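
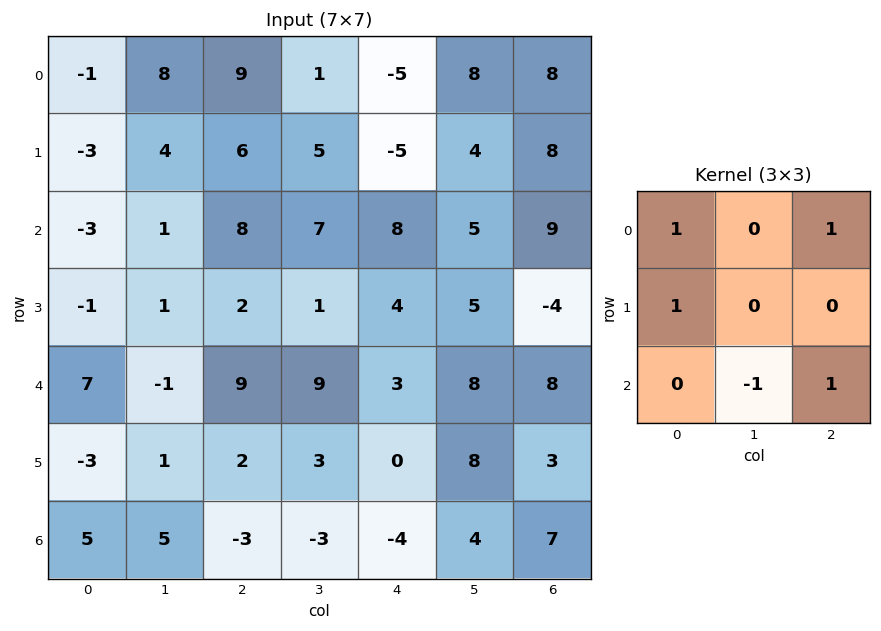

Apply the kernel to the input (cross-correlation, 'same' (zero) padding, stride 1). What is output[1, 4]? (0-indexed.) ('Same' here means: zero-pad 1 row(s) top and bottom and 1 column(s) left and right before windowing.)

The receptive field on the zero-padded input at this output position is [1 -5 8 / 5 -5 4 / 7 8 5]. Elementwise product with the kernel and sum: 1·1 + 8·1 + 5·1 + 8·-1 + 5·1.

11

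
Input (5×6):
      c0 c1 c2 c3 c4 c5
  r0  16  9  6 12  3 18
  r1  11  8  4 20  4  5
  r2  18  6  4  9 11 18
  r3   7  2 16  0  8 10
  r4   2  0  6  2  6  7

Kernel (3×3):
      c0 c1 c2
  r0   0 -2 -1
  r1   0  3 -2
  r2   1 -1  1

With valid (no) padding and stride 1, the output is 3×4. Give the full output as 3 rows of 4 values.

Output[0,0]: The receptive field on the input at this output position is [16 9 6 / 11 8 4 / 18 6 4]. Elementwise product with the kernel and sum: 9·-2 + 6·-1 + 8·3 + 4·-2 + 18·1 + 6·-1 + 4·1.
Output[0,1]: The receptive field on the input at this output position is [9 6 12 / 8 4 20 / 6 4 9]. Elementwise product with the kernel and sum: 6·-2 + 12·-1 + 4·3 + 20·-2 + 6·1 + 4·-1 + 9·1.

8 -41 31 -6
11 -48 -15 -14
-34 27 -35 -33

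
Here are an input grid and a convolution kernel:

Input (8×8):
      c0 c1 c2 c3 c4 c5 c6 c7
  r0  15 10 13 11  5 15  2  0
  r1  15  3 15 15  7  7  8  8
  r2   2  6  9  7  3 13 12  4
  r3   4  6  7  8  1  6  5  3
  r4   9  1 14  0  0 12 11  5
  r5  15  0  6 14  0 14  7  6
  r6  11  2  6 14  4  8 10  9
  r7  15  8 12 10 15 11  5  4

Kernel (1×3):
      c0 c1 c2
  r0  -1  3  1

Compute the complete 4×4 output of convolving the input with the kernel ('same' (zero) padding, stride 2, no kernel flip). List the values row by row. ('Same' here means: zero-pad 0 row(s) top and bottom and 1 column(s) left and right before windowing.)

Output[0,0]: The receptive field on the zero-padded input at this output position is [0 15 10]. Elementwise product with the kernel and sum: 0·-1 + 15·3 + 10·1.

55 40 19 -9
12 28 15 27
28 41 12 26
35 30 6 31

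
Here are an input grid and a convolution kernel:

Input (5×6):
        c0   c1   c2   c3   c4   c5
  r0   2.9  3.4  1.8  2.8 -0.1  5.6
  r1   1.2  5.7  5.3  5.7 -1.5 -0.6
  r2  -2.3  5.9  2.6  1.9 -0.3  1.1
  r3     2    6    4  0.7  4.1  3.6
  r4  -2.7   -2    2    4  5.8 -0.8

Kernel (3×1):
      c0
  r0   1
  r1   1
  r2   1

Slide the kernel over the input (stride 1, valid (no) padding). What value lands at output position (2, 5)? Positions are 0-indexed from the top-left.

The receptive field on the input at this output position is [1.1 / 3.6 / -0.8]. Elementwise product with the kernel and sum: 1.1·1 + 3.6·1 + -0.8·1.

3.9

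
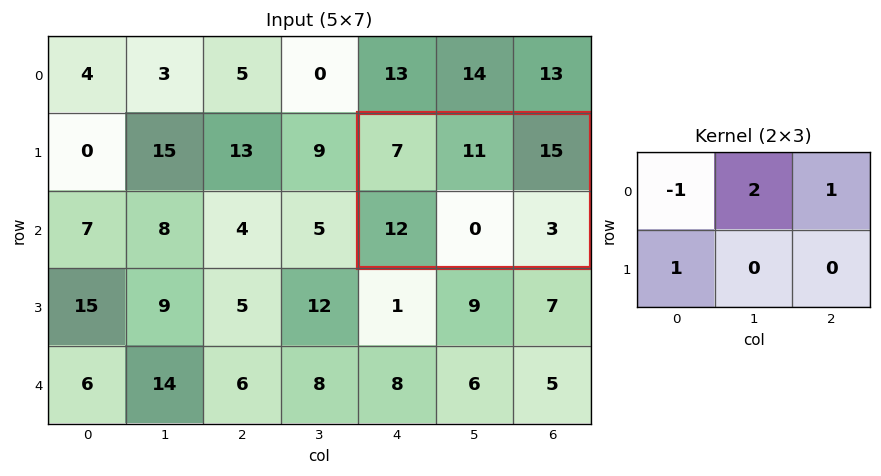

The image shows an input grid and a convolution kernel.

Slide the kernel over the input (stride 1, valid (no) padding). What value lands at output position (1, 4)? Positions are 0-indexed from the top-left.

42

The receptive field on the input at this output position is [7 11 15 / 12 0 3]. Elementwise product with the kernel and sum: 7·-1 + 11·2 + 15·1 + 12·1.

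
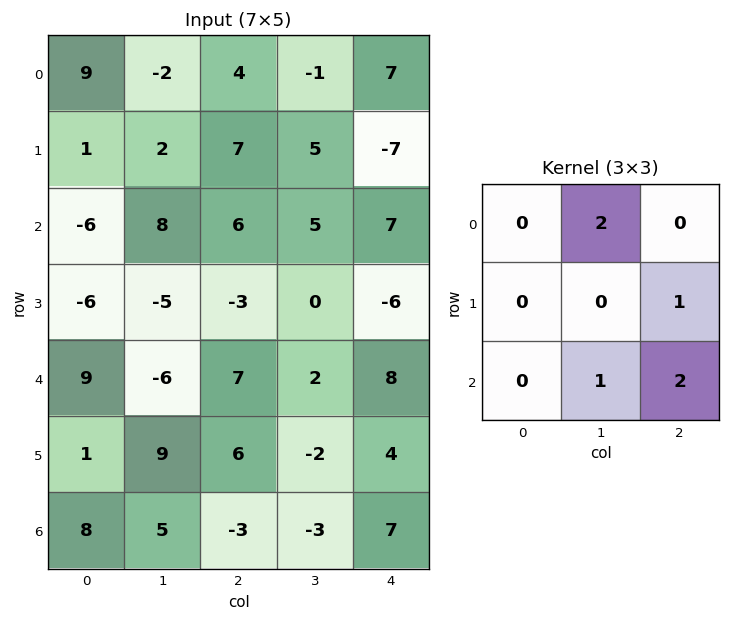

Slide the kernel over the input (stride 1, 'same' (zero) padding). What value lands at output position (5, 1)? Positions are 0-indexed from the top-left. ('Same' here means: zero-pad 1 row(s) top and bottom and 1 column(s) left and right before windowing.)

The receptive field on the zero-padded input at this output position is [9 -6 7 / 1 9 6 / 8 5 -3]. Elementwise product with the kernel and sum: -6·2 + 6·1 + 5·1 + -3·2.

-7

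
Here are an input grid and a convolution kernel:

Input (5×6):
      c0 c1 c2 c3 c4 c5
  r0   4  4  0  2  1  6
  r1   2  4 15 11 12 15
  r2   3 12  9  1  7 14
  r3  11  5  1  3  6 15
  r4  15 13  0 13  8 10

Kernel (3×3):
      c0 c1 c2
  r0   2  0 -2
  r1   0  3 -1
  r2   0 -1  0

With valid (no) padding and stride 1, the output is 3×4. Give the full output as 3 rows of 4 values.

Output[0,0]: The receptive field on the input at this output position is [4 4 0 / 2 4 15 / 3 12 9]. Elementwise product with the kernel and sum: 4·2 + 0·-2 + 4·3 + 15·-1 + 12·-1.

-7 29 18 6
-4 11 -1 -7
-11 22 -6 -31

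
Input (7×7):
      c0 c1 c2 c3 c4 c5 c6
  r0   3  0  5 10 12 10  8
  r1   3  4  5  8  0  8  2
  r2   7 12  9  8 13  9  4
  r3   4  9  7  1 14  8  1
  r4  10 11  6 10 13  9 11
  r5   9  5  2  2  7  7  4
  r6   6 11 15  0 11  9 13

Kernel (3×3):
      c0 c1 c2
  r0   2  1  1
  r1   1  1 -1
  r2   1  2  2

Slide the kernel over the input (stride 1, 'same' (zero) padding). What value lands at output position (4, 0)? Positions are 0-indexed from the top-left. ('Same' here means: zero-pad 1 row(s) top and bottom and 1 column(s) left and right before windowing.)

The receptive field on the zero-padded input at this output position is [0 4 9 / 0 10 11 / 0 9 5]. Elementwise product with the kernel and sum: 0·2 + 4·1 + 9·1 + 0·1 + 10·1 + 11·-1 + 0·1 + 9·2 + 5·2.

40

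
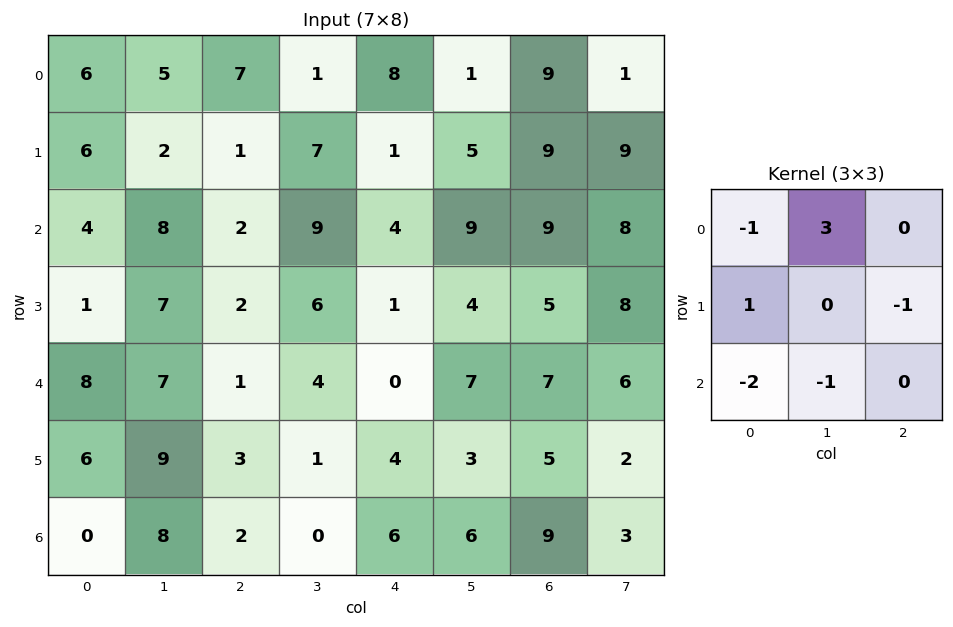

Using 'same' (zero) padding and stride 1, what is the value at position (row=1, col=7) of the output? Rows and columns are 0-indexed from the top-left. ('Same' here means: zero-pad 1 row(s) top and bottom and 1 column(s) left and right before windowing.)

-23

The receptive field on the zero-padded input at this output position is [9 1 0 / 9 9 0 / 9 8 0]. Elementwise product with the kernel and sum: 9·-1 + 1·3 + 9·1 + 0·-1 + 9·-2 + 8·-1.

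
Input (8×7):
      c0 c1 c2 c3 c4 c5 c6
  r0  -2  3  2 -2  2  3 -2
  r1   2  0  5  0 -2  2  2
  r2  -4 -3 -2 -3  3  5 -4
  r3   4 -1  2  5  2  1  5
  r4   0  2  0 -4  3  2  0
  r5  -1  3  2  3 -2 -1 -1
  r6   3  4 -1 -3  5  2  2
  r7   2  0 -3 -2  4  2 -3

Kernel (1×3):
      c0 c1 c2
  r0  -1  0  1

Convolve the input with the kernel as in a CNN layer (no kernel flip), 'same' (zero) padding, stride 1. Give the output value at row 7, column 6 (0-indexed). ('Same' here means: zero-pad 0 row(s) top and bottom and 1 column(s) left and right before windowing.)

-2

The receptive field on the zero-padded input at this output position is [2 -3 0]. Elementwise product with the kernel and sum: 2·-1 + 0·1.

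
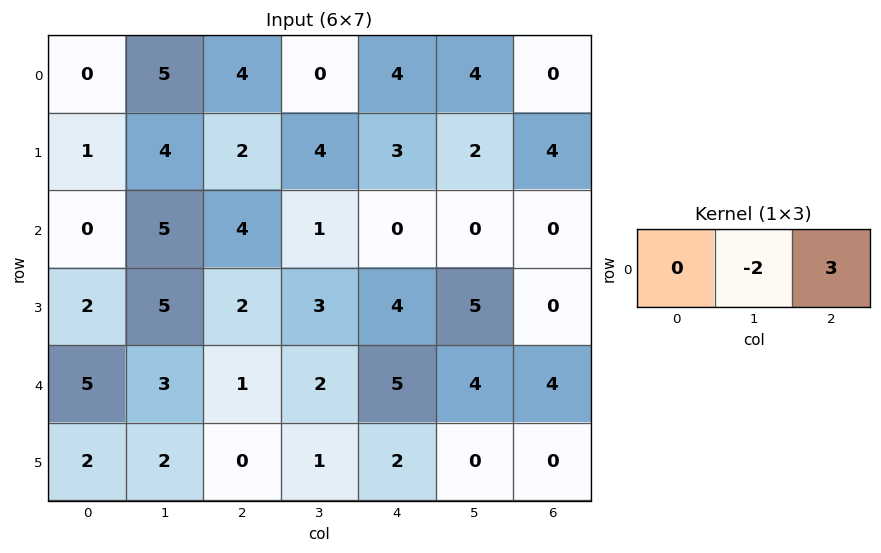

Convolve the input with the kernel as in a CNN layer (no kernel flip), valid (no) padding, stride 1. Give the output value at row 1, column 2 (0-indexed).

The receptive field on the input at this output position is [2 4 3]. Elementwise product with the kernel and sum: 4·-2 + 3·3.

1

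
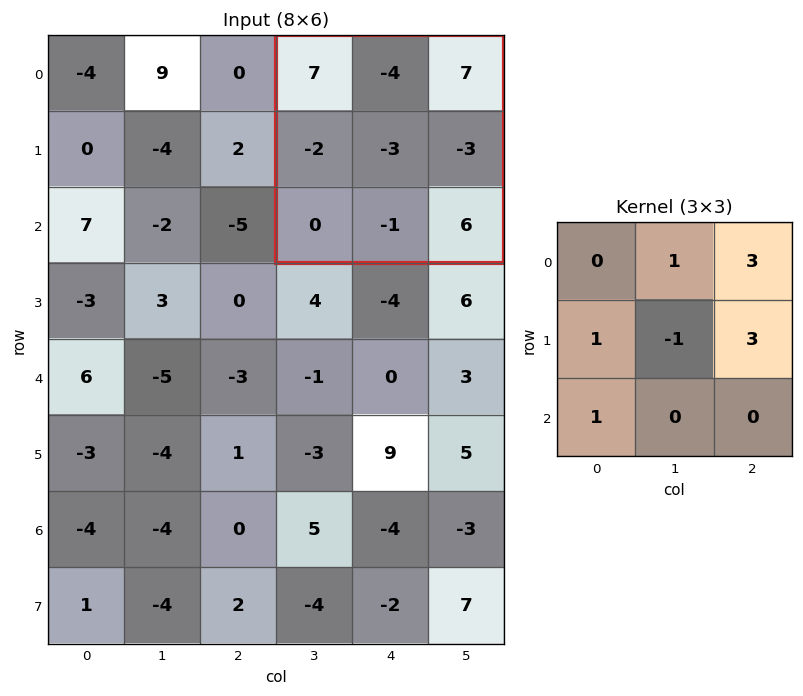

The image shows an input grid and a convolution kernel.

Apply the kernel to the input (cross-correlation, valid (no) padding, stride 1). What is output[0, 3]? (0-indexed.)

The receptive field on the input at this output position is [7 -4 7 / -2 -3 -3 / 0 -1 6]. Elementwise product with the kernel and sum: -4·1 + 7·3 + -2·1 + -3·-1 + -3·3 + 0·1.

9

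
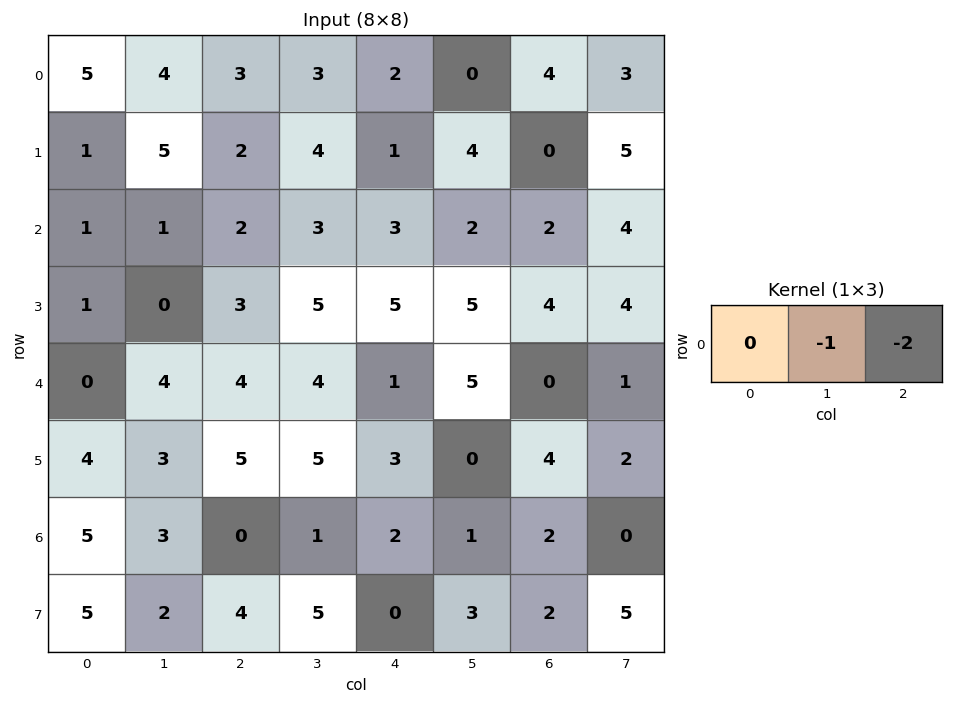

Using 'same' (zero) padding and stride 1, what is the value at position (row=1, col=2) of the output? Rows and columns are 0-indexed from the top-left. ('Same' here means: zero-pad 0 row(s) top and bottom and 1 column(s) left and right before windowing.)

-10

The receptive field on the zero-padded input at this output position is [5 2 4]. Elementwise product with the kernel and sum: 2·-1 + 4·-2.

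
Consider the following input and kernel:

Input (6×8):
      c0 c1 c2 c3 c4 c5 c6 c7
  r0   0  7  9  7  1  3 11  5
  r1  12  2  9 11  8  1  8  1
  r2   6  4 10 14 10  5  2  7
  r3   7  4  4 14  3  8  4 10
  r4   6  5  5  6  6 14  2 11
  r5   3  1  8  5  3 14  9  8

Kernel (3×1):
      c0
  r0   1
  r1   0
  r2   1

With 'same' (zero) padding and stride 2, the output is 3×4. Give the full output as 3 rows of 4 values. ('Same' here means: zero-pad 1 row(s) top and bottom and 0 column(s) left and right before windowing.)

Output[0,0]: The receptive field on the zero-padded input at this output position is [0 / 0 / 12]. Elementwise product with the kernel and sum: 0·1 + 12·1.
Output[0,1]: The receptive field on the zero-padded input at this output position is [0 / 9 / 9]. Elementwise product with the kernel and sum: 0·1 + 9·1.

12 9 8 8
19 13 11 12
10 12 6 13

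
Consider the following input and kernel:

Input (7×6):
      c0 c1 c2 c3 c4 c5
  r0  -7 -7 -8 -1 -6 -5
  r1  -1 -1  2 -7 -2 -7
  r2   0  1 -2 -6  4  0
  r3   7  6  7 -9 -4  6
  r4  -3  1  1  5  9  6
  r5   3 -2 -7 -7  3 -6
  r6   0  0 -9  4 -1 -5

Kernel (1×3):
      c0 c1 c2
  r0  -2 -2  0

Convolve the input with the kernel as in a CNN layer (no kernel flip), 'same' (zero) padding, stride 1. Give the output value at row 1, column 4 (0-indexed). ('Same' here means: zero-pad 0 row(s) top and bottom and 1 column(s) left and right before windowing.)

The receptive field on the zero-padded input at this output position is [-7 -2 -7]. Elementwise product with the kernel and sum: -7·-2 + -2·-2.

18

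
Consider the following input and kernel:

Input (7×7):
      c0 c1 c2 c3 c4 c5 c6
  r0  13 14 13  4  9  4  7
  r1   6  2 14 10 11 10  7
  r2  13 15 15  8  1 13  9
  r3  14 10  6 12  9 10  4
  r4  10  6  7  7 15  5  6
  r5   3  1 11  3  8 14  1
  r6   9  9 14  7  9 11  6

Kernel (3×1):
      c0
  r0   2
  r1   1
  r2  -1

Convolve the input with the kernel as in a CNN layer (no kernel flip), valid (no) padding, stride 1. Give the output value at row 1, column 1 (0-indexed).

The receptive field on the input at this output position is [2 / 15 / 10]. Elementwise product with the kernel and sum: 2·2 + 15·1 + 10·-1.

9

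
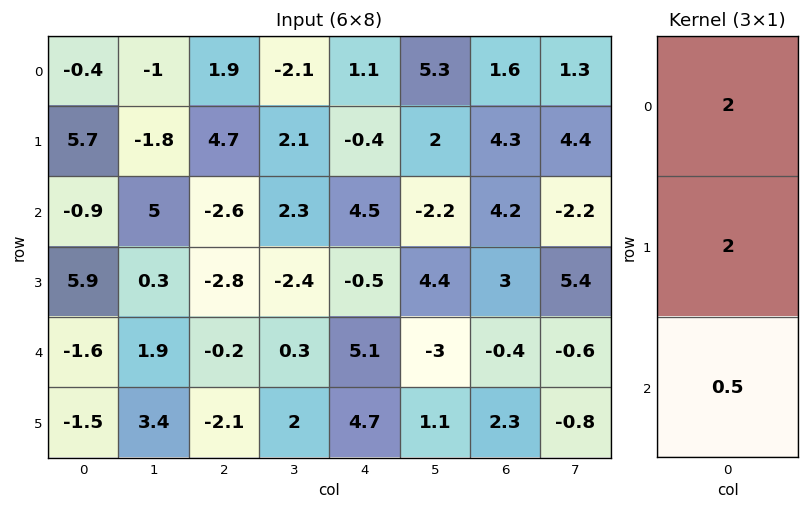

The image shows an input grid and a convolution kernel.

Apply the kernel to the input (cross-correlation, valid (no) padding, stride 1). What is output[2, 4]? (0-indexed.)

The receptive field on the input at this output position is [4.5 / -0.5 / 5.1]. Elementwise product with the kernel and sum: 4.5·2 + -0.5·2 + 5.1·0.5.

10.55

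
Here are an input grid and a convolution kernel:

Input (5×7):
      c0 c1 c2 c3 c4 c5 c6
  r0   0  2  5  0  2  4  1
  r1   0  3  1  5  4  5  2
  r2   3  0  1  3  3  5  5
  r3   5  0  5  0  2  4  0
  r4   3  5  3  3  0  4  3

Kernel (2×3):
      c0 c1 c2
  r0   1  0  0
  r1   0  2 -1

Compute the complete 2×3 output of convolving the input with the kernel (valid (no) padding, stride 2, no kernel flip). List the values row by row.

Output[0,0]: The receptive field on the input at this output position is [0 2 5 / 0 3 1]. Elementwise product with the kernel and sum: 0·1 + 3·2 + 1·-1.

5 11 10
-2 -1 11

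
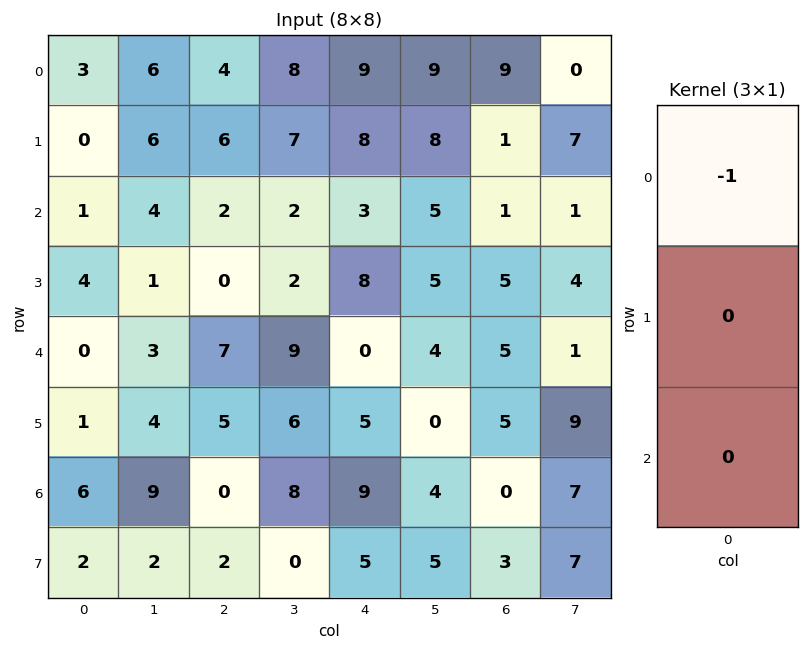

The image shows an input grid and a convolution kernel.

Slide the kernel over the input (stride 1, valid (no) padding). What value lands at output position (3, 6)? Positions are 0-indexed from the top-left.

The receptive field on the input at this output position is [5 / 5 / 5]. Elementwise product with the kernel and sum: 5·-1.

-5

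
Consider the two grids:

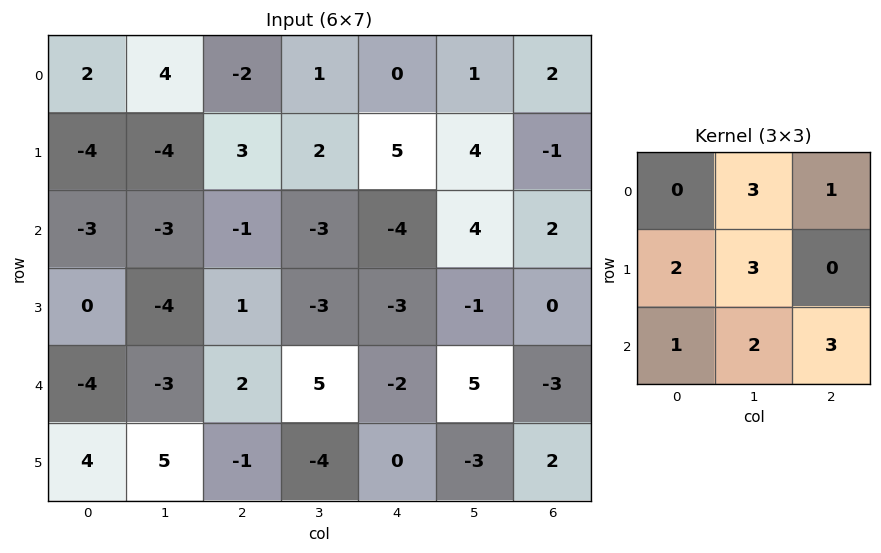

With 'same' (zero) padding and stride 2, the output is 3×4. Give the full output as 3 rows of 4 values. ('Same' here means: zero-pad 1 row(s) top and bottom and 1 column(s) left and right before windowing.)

-14 10 26 10
-37 -9 -11 10
7 -9 -19 2

Output[0,0]: The receptive field on the zero-padded input at this output position is [0 0 0 / 0 2 4 / 0 -4 -4]. Elementwise product with the kernel and sum: 0·3 + 0·1 + 0·2 + 2·3 + 0·1 + -4·2 + -4·3.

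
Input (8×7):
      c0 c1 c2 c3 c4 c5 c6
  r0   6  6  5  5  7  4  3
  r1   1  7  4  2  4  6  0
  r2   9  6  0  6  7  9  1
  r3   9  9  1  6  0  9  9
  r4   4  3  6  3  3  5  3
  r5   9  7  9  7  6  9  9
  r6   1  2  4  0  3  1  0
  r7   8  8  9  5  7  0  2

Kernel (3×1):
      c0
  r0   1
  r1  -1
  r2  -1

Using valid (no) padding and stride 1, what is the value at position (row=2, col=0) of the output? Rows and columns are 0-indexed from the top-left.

-4

The receptive field on the input at this output position is [9 / 9 / 4]. Elementwise product with the kernel and sum: 9·1 + 9·-1 + 4·-1.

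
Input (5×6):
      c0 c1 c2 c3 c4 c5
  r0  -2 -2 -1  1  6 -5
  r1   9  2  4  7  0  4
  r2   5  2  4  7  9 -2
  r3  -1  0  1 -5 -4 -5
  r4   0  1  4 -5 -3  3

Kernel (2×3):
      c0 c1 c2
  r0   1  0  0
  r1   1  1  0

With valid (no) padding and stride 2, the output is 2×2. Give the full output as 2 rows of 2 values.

Output[0,0]: The receptive field on the input at this output position is [-2 -2 -1 / 9 2 4]. Elementwise product with the kernel and sum: -2·1 + 9·1 + 2·1.

9 10
4 0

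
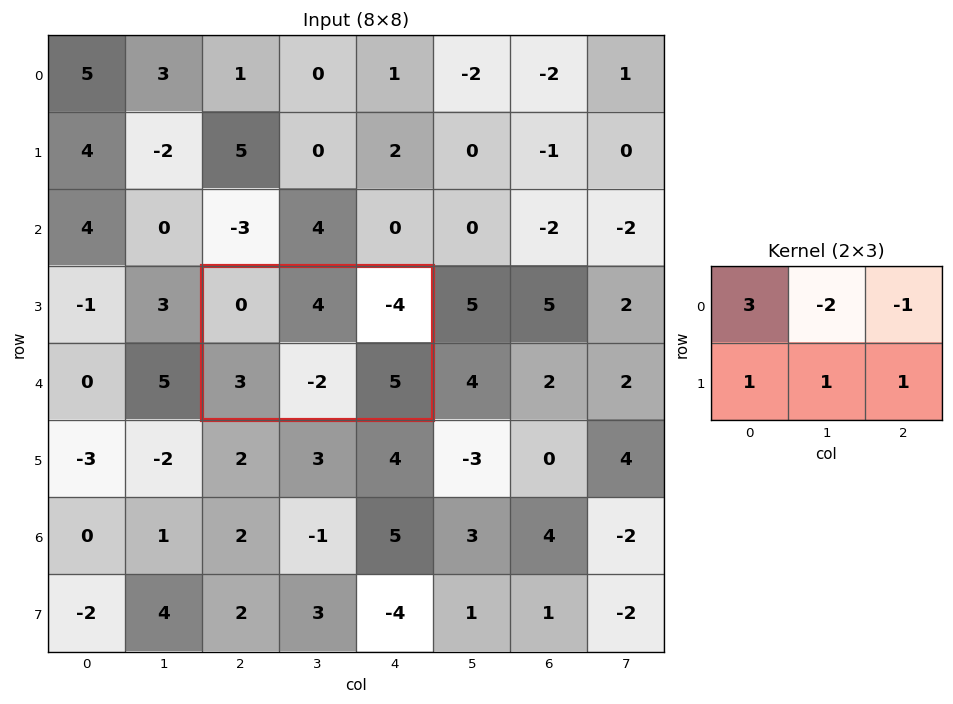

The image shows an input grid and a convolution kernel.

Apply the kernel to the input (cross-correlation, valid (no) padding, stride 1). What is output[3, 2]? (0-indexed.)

2

The receptive field on the input at this output position is [0 4 -4 / 3 -2 5]. Elementwise product with the kernel and sum: 0·3 + 4·-2 + -4·-1 + 3·1 + -2·1 + 5·1.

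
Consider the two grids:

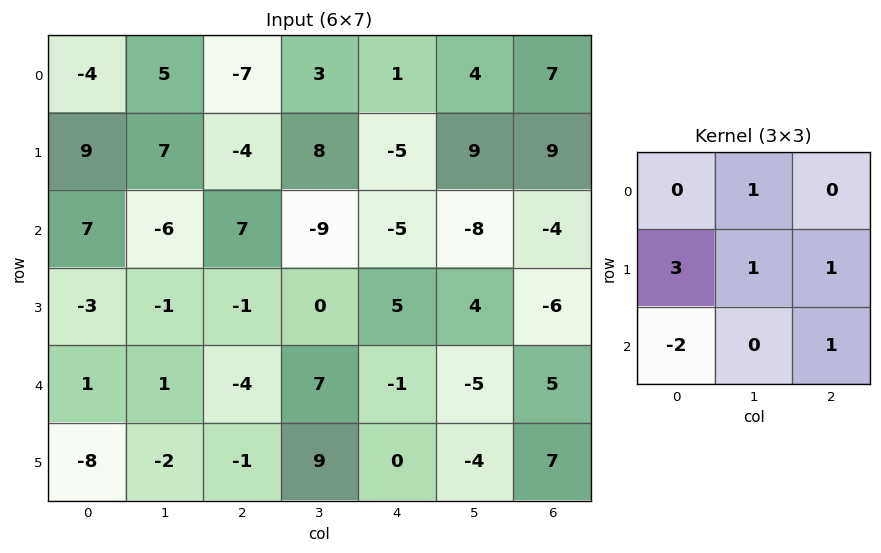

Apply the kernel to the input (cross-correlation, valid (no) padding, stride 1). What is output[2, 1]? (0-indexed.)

The receptive field on the input at this output position is [-6 7 -9 / -1 -1 0 / 1 -4 7]. Elementwise product with the kernel and sum: 7·1 + -1·3 + -1·1 + 0·1 + 1·-2 + 7·1.

8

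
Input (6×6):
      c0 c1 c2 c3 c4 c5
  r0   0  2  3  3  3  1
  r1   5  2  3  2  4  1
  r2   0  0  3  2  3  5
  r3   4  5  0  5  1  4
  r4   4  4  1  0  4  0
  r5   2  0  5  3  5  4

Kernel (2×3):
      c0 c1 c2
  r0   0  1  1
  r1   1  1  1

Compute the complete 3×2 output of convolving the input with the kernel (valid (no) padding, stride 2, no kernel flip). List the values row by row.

15 15
12 11
12 17

Output[0,0]: The receptive field on the input at this output position is [0 2 3 / 5 2 3]. Elementwise product with the kernel and sum: 2·1 + 3·1 + 5·1 + 2·1 + 3·1.
Output[0,1]: The receptive field on the input at this output position is [3 3 3 / 3 2 4]. Elementwise product with the kernel and sum: 3·1 + 3·1 + 3·1 + 2·1 + 4·1.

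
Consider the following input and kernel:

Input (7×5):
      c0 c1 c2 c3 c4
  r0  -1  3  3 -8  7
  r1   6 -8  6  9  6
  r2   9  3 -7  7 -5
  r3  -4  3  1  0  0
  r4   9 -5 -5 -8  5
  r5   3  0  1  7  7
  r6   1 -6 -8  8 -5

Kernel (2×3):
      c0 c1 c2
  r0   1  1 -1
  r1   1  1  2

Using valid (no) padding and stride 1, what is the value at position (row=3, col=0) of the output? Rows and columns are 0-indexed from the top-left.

The receptive field on the input at this output position is [-4 3 1 / 9 -5 -5]. Elementwise product with the kernel and sum: -4·1 + 3·1 + 1·-1 + 9·1 + -5·1 + -5·2.

-8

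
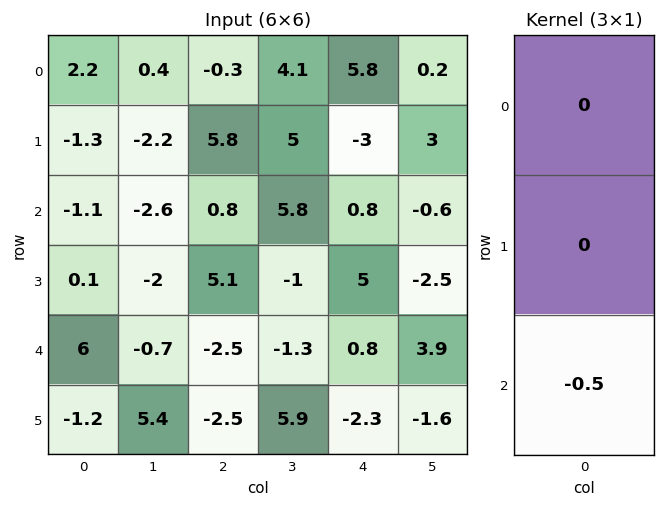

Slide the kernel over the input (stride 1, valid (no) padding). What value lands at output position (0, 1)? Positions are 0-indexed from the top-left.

The receptive field on the input at this output position is [0.4 / -2.2 / -2.6]. Elementwise product with the kernel and sum: -2.6·-0.5.

1.3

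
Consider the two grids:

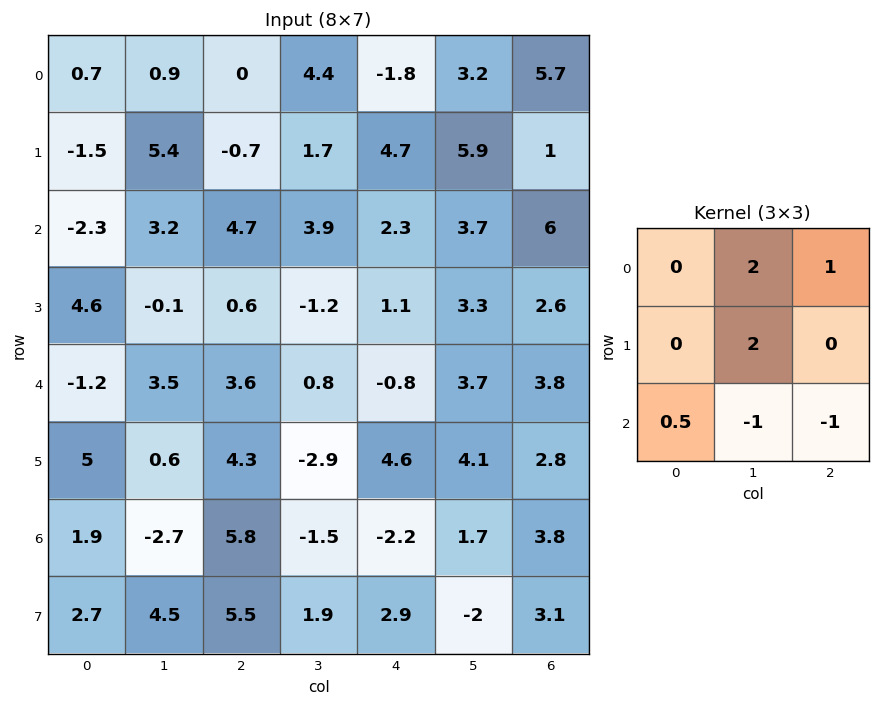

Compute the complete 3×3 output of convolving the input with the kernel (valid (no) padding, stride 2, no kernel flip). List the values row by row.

3.55 6.55 15.35
3.2 9.5 12.1
9.65 1.6 12.8

Output[0,0]: The receptive field on the input at this output position is [0.7 0.9 0 / -1.5 5.4 -0.7 / -2.3 3.2 4.7]. Elementwise product with the kernel and sum: 0.9·2 + 0·1 + 5.4·2 + -2.3·0.5 + 3.2·-1 + 4.7·-1.
Output[0,1]: The receptive field on the input at this output position is [0 4.4 -1.8 / -0.7 1.7 4.7 / 4.7 3.9 2.3]. Elementwise product with the kernel and sum: 4.4·2 + -1.8·1 + 1.7·2 + 4.7·0.5 + 3.9·-1 + 2.3·-1.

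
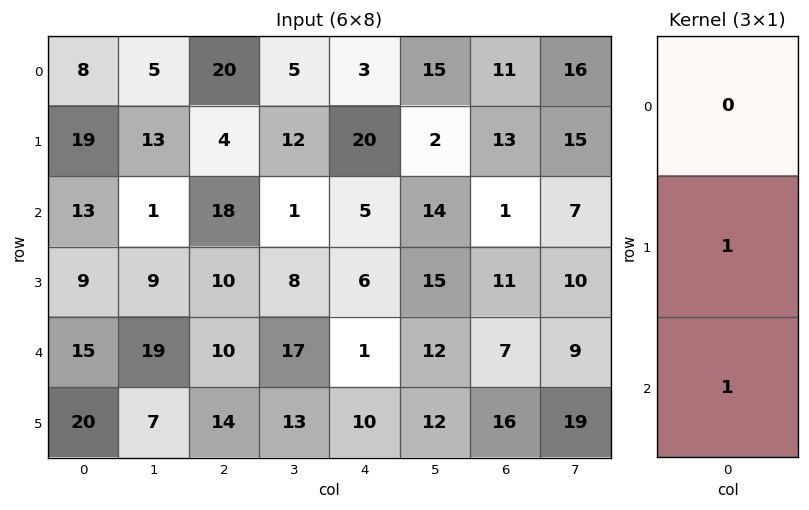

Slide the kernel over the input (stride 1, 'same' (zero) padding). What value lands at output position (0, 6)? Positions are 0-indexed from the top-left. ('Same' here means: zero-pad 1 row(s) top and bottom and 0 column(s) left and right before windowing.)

24

The receptive field on the zero-padded input at this output position is [0 / 11 / 13]. Elementwise product with the kernel and sum: 11·1 + 13·1.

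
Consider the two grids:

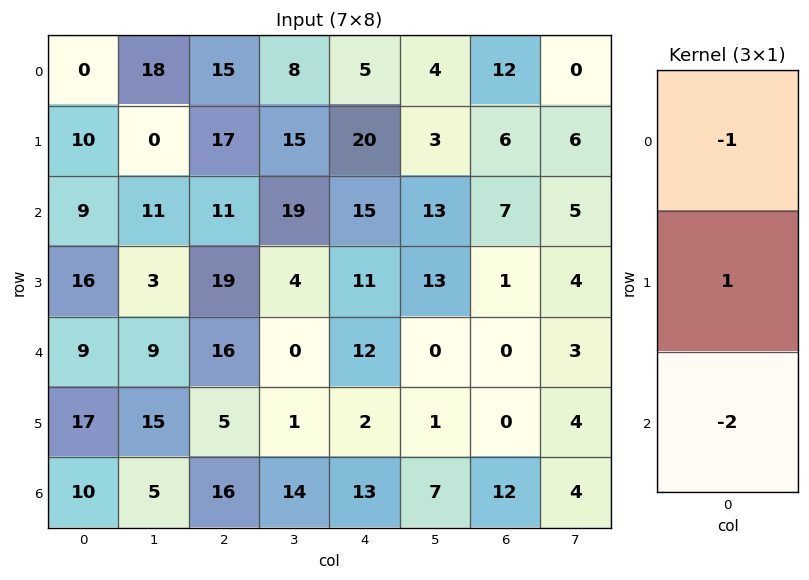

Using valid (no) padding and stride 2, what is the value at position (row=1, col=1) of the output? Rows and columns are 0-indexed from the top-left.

-24

The receptive field on the input at this output position is [11 / 19 / 16]. Elementwise product with the kernel and sum: 11·-1 + 19·1 + 16·-2.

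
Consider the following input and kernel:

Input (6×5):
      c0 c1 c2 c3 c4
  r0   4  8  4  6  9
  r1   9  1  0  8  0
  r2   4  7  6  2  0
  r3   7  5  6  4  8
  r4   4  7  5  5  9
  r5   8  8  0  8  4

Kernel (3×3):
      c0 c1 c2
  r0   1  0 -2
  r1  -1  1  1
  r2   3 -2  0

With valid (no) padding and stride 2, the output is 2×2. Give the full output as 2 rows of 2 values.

Output[0,0]: The receptive field on the input at this output position is [4 8 4 / 9 1 0 / 4 7 6]. Elementwise product with the kernel and sum: 4·1 + 4·-2 + 9·-1 + 1·1 + 0·1 + 4·3 + 7·-2.

-14 8
-6 17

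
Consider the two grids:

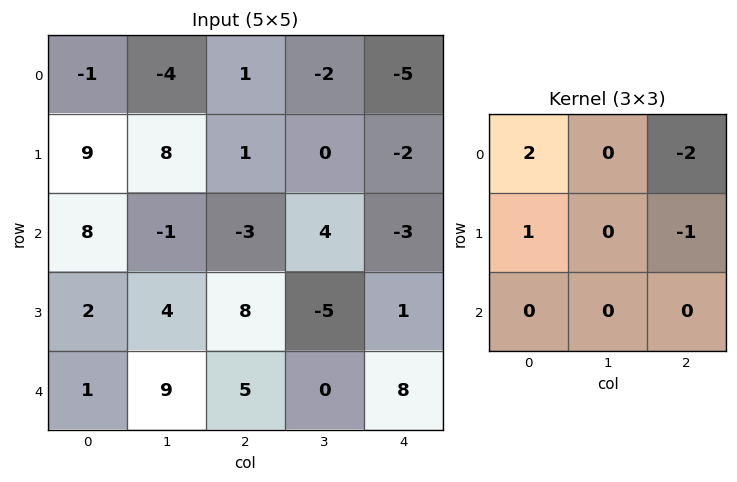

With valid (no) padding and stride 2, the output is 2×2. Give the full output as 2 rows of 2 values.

4 15
16 7

Output[0,0]: The receptive field on the input at this output position is [-1 -4 1 / 9 8 1 / 8 -1 -3]. Elementwise product with the kernel and sum: -1·2 + 1·-2 + 9·1 + 1·-1.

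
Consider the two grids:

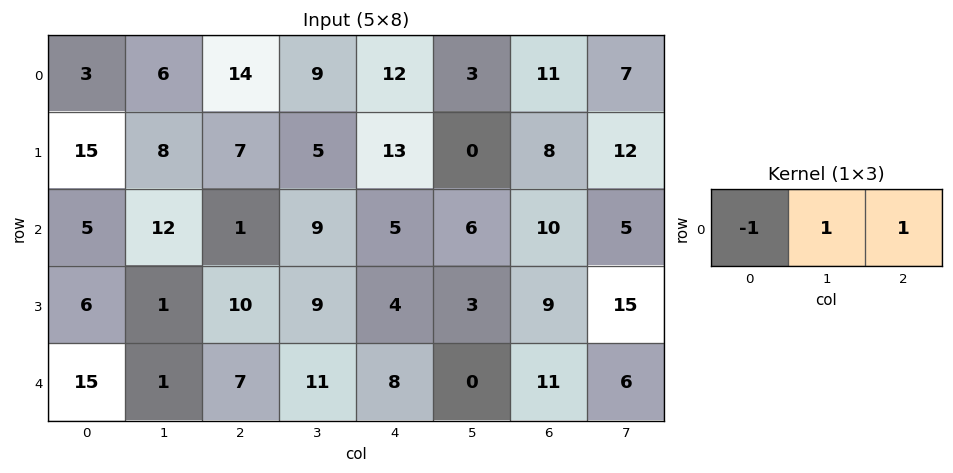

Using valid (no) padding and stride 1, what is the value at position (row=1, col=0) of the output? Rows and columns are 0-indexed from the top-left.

0

The receptive field on the input at this output position is [15 8 7]. Elementwise product with the kernel and sum: 15·-1 + 8·1 + 7·1.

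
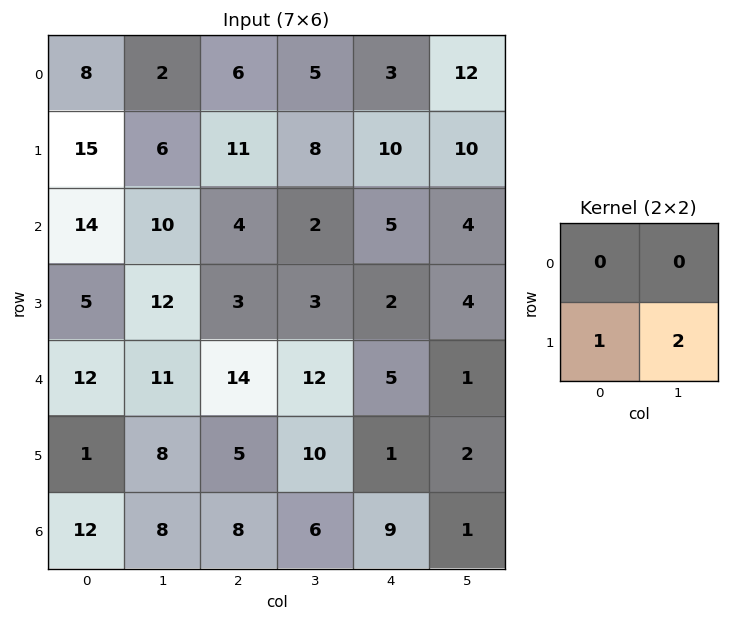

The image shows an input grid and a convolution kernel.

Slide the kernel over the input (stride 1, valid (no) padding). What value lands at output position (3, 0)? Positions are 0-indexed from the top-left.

The receptive field on the input at this output position is [5 12 / 12 11]. Elementwise product with the kernel and sum: 12·1 + 11·2.

34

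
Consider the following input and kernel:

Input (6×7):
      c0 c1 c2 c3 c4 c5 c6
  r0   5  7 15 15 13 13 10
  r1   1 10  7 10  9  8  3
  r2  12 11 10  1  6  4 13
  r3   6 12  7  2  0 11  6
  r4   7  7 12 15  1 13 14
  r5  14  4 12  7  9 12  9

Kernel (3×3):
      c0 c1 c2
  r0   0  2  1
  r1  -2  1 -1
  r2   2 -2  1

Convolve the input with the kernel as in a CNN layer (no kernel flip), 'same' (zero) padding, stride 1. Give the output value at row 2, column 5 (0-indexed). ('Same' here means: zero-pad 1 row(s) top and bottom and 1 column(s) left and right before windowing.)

-18

The receptive field on the zero-padded input at this output position is [9 8 3 / 6 4 13 / 0 11 6]. Elementwise product with the kernel and sum: 8·2 + 3·1 + 6·-2 + 4·1 + 13·-1 + 0·2 + 11·-2 + 6·1.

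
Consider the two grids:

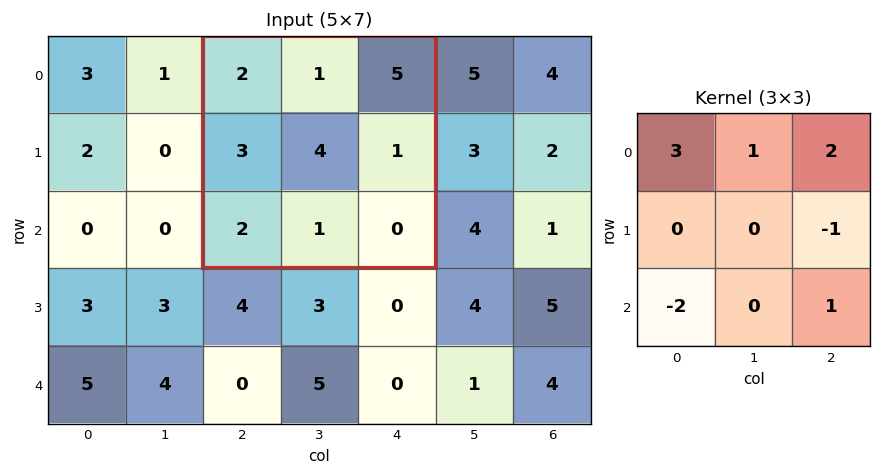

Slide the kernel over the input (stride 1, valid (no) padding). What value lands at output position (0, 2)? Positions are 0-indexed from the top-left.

The receptive field on the input at this output position is [2 1 5 / 3 4 1 / 2 1 0]. Elementwise product with the kernel and sum: 2·3 + 1·1 + 5·2 + 1·-1 + 2·-2 + 0·1.

12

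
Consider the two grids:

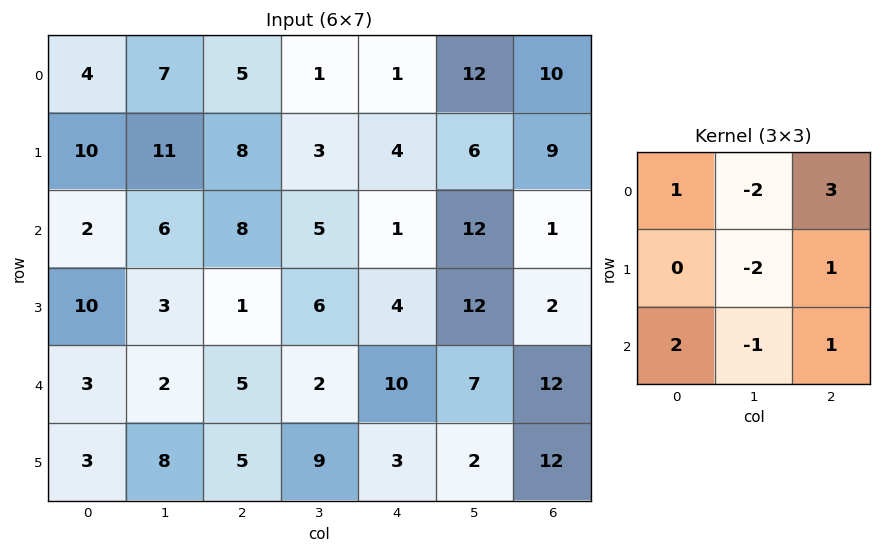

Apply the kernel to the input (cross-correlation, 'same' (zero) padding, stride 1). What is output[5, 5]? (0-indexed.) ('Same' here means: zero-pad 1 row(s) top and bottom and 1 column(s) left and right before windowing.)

40

The receptive field on the zero-padded input at this output position is [10 7 12 / 3 2 12 / 0 0 0]. Elementwise product with the kernel and sum: 10·1 + 7·-2 + 12·3 + 2·-2 + 12·1 + 0·2 + 0·-1 + 0·1.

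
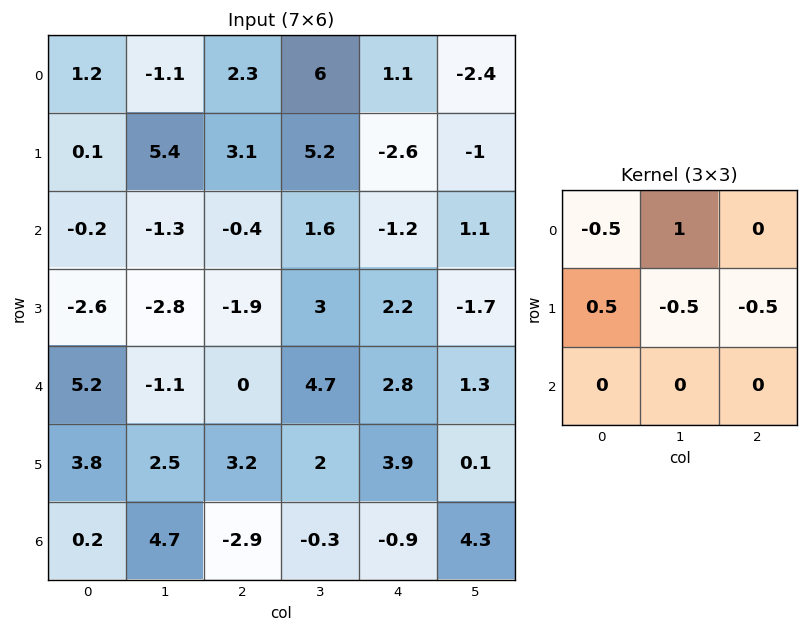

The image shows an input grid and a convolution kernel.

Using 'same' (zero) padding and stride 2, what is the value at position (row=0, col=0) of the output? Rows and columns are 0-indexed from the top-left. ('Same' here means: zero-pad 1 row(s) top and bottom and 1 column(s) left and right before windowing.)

-0.05

The receptive field on the zero-padded input at this output position is [0 0 0 / 0 1.2 -1.1 / 0 0.1 5.4]. Elementwise product with the kernel and sum: 0·-0.5 + 0·1 + 0·0.5 + 1.2·-0.5 + -1.1·-0.5.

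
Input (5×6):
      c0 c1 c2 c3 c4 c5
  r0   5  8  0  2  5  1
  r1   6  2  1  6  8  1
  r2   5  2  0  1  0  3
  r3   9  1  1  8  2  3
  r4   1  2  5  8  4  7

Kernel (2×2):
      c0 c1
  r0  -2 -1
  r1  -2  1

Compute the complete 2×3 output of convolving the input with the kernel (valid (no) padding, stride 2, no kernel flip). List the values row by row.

-28 2 -26
-29 5 -4

Output[0,0]: The receptive field on the input at this output position is [5 8 / 6 2]. Elementwise product with the kernel and sum: 5·-2 + 8·-1 + 6·-2 + 2·1.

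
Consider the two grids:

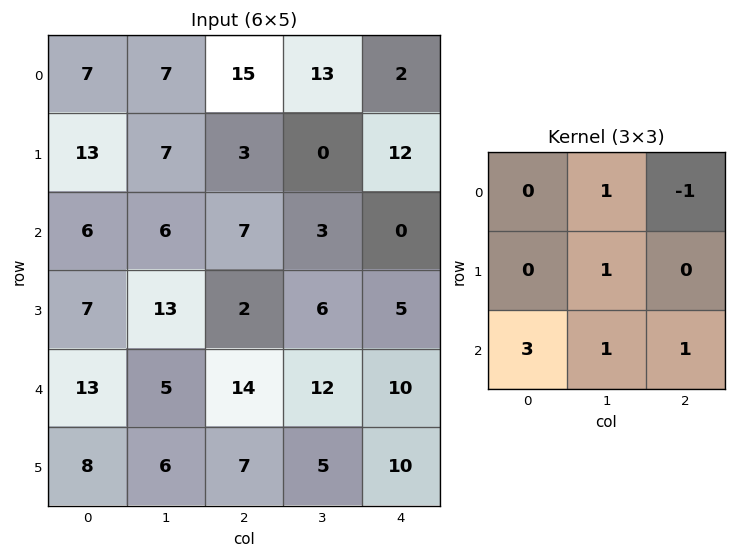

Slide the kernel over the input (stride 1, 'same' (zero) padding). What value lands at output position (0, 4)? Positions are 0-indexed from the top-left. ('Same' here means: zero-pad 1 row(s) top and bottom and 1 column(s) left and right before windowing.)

14

The receptive field on the zero-padded input at this output position is [0 0 0 / 13 2 0 / 0 12 0]. Elementwise product with the kernel and sum: 0·1 + 0·-1 + 2·1 + 0·3 + 12·1 + 0·1.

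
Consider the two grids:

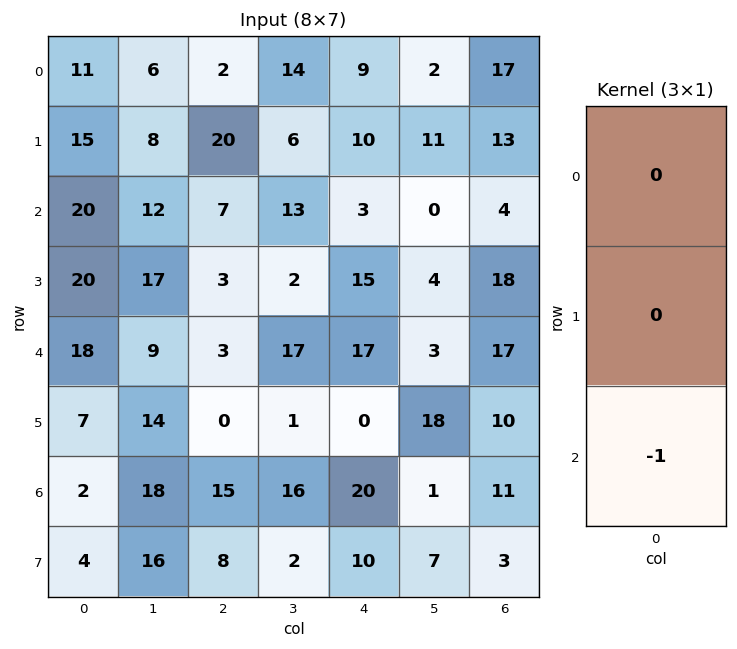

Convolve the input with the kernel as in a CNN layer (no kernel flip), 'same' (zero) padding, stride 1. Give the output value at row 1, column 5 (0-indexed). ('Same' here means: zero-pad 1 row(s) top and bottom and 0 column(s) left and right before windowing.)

The receptive field on the zero-padded input at this output position is [2 / 11 / 0]. Elementwise product with the kernel and sum: 0·-1.

0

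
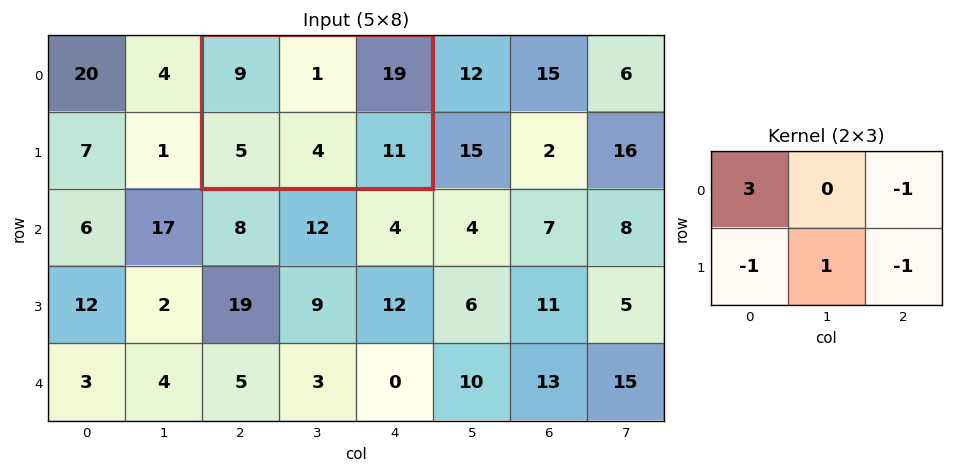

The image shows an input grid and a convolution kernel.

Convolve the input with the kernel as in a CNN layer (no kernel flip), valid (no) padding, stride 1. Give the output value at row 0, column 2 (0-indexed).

-4

The receptive field on the input at this output position is [9 1 19 / 5 4 11]. Elementwise product with the kernel and sum: 9·3 + 19·-1 + 5·-1 + 4·1 + 11·-1.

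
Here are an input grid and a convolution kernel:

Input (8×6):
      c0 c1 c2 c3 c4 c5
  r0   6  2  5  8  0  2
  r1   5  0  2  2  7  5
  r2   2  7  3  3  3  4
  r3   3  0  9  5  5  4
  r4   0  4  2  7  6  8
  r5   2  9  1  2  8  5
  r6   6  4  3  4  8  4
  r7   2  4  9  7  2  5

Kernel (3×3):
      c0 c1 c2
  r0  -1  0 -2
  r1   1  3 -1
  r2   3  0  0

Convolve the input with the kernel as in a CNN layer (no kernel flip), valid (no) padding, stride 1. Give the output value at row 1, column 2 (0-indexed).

The receptive field on the input at this output position is [2 2 7 / 3 3 3 / 9 5 5]. Elementwise product with the kernel and sum: 2·-1 + 7·-2 + 3·1 + 3·3 + 3·-1 + 9·3.

20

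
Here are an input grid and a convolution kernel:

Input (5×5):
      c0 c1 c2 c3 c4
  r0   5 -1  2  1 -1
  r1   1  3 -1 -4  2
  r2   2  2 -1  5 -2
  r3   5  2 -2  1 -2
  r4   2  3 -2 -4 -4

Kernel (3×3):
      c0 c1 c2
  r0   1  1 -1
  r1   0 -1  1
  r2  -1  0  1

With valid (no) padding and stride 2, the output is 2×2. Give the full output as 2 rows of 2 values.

-5 9
-3 1

Output[0,0]: The receptive field on the input at this output position is [5 -1 2 / 1 3 -1 / 2 2 -1]. Elementwise product with the kernel and sum: 5·1 + -1·1 + 2·-1 + 3·-1 + -1·1 + 2·-1 + -1·1.
Output[0,1]: The receptive field on the input at this output position is [2 1 -1 / -1 -4 2 / -1 5 -2]. Elementwise product with the kernel and sum: 2·1 + 1·1 + -1·-1 + -4·-1 + 2·1 + -1·-1 + -2·1.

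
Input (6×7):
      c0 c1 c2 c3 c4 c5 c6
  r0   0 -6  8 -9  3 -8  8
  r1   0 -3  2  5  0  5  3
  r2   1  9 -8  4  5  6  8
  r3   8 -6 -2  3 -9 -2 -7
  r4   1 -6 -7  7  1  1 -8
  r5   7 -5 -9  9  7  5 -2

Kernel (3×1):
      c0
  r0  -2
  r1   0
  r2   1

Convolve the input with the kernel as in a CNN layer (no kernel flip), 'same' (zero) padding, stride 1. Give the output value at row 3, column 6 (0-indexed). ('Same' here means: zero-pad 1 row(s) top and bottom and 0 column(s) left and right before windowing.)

-24

The receptive field on the zero-padded input at this output position is [8 / -7 / -8]. Elementwise product with the kernel and sum: 8·-2 + -8·1.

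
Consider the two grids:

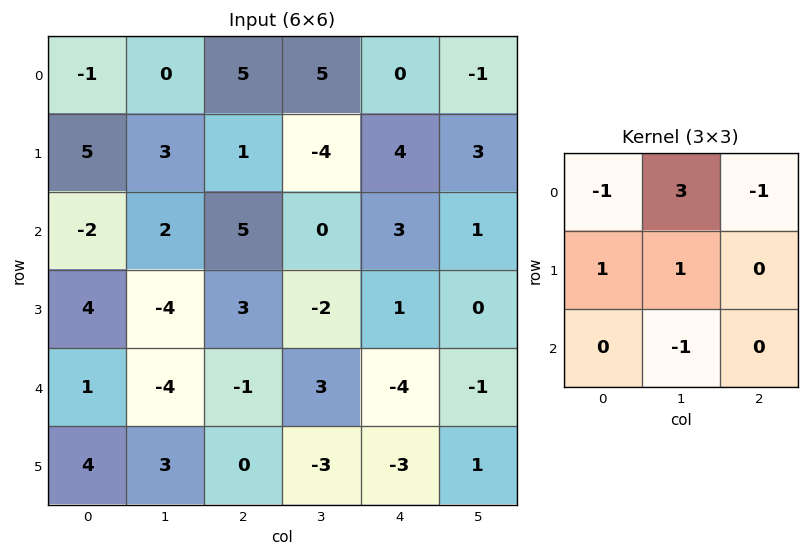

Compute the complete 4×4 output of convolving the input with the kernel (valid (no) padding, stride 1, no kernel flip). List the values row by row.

Output[0,0]: The receptive field on the input at this output position is [-1 0 5 / 5 3 1 / -2 2 5]. Elementwise product with the kernel and sum: -1·-1 + 0·3 + 5·-1 + 5·1 + 3·1 + 2·-1.

2 9 7 -7
7 8 -10 15
7 13 -10 11
-25 10 -5 7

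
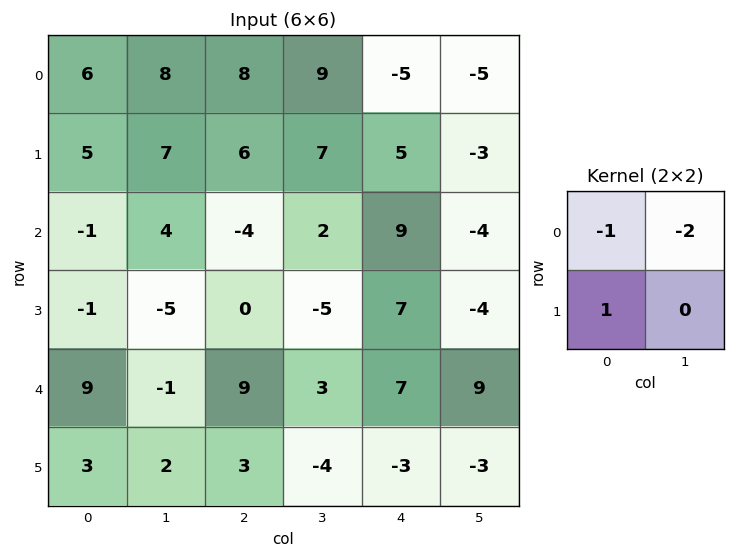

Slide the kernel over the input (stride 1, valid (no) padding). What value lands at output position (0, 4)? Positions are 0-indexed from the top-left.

The receptive field on the input at this output position is [-5 -5 / 5 -3]. Elementwise product with the kernel and sum: -5·-1 + -5·-2 + 5·1.

20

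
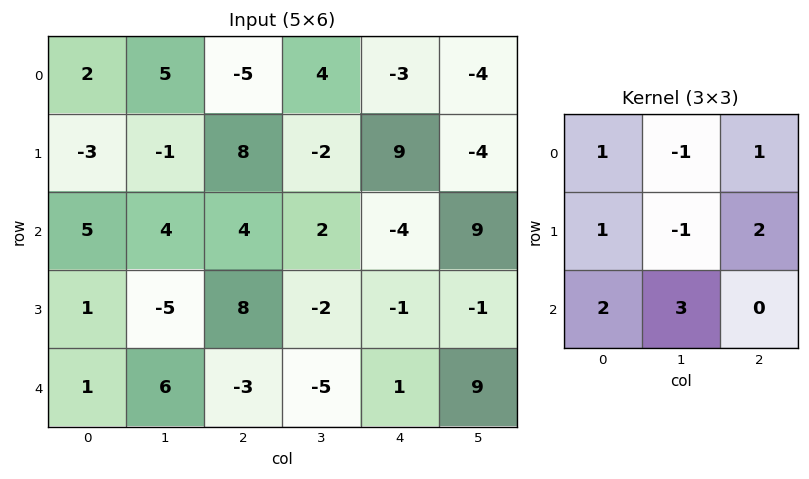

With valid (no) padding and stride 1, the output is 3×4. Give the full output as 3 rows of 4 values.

Output[0,0]: The receptive field on the input at this output position is [2 5 -5 / -3 -1 8 / 5 4 4]. Elementwise product with the kernel and sum: 2·1 + 5·-1 + -5·1 + -3·1 + -1·-1 + 8·2 + 5·2 + 4·3.

28 21 30 -24
2 7 23 2
47 -12 -15 5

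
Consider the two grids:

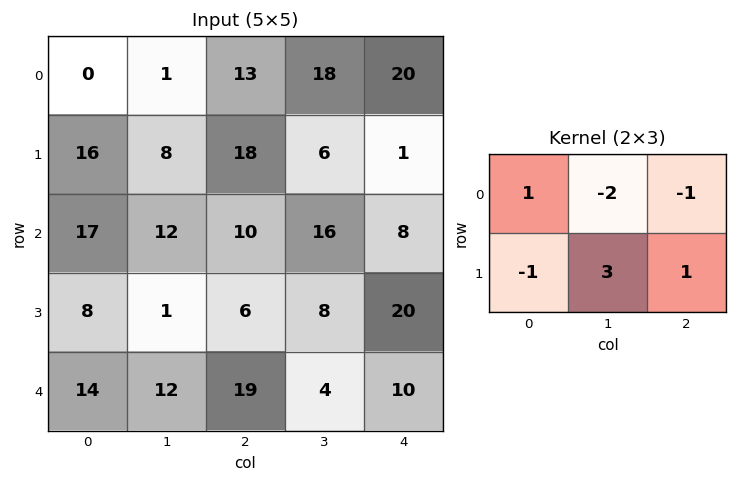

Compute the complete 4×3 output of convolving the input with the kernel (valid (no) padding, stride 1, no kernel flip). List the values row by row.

11 9 -42
11 0 51
-16 1 8
41 30 -27

Output[0,0]: The receptive field on the input at this output position is [0 1 13 / 16 8 18]. Elementwise product with the kernel and sum: 0·1 + 1·-2 + 13·-1 + 16·-1 + 8·3 + 18·1.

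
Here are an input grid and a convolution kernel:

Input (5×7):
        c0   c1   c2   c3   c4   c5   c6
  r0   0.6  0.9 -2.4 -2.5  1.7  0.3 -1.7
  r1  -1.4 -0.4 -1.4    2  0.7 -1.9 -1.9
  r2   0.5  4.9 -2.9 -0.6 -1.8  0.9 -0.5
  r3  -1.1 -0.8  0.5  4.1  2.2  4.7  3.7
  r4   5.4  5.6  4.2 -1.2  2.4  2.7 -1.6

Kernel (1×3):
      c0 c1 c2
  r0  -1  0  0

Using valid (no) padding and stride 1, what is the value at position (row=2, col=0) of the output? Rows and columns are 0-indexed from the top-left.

-0.5

The receptive field on the input at this output position is [0.5 4.9 -2.9]. Elementwise product with the kernel and sum: 0.5·-1.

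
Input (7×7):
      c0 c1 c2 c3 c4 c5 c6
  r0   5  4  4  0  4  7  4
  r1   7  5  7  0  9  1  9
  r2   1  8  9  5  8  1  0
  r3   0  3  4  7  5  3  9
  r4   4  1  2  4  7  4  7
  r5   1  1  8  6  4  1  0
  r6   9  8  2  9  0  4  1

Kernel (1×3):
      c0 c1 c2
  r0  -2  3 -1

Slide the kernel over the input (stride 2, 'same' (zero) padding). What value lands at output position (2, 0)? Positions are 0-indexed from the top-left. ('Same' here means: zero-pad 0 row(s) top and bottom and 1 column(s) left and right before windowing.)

11

The receptive field on the zero-padded input at this output position is [0 4 1]. Elementwise product with the kernel and sum: 0·-2 + 4·3 + 1·-1.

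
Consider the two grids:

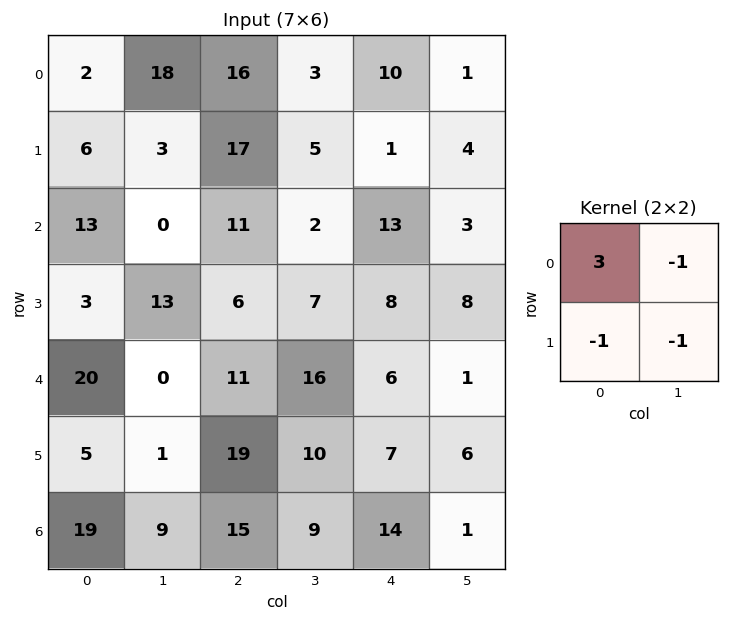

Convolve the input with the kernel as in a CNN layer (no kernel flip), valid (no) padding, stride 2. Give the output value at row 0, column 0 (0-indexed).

-21

The receptive field on the input at this output position is [2 18 / 6 3]. Elementwise product with the kernel and sum: 2·3 + 18·-1 + 6·-1 + 3·-1.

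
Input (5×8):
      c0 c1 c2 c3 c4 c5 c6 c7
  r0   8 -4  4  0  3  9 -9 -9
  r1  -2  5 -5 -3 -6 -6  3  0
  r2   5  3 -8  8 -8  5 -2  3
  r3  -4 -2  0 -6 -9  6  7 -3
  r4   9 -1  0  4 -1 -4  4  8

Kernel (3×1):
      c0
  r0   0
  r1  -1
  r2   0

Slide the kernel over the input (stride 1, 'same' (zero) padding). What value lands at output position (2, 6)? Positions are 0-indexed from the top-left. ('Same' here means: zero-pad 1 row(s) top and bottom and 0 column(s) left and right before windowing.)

2

The receptive field on the zero-padded input at this output position is [3 / -2 / 7]. Elementwise product with the kernel and sum: -2·-1.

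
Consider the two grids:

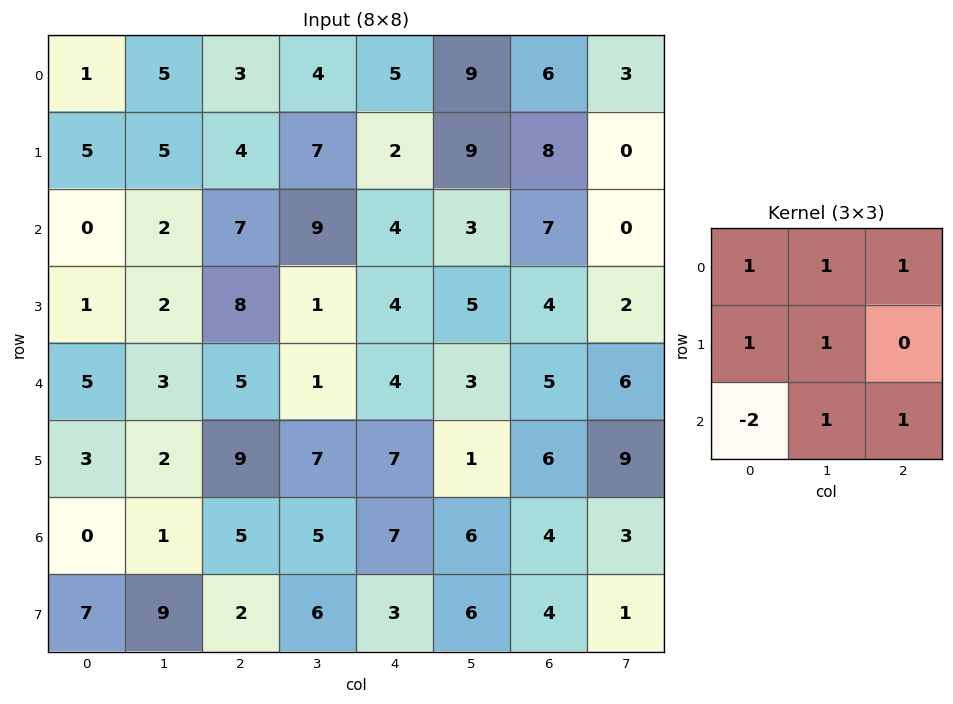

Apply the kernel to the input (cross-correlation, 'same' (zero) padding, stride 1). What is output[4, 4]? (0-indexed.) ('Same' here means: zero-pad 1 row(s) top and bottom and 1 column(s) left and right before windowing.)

9

The receptive field on the zero-padded input at this output position is [1 4 5 / 1 4 3 / 7 7 1]. Elementwise product with the kernel and sum: 1·1 + 4·1 + 5·1 + 1·1 + 4·1 + 7·-2 + 7·1 + 1·1.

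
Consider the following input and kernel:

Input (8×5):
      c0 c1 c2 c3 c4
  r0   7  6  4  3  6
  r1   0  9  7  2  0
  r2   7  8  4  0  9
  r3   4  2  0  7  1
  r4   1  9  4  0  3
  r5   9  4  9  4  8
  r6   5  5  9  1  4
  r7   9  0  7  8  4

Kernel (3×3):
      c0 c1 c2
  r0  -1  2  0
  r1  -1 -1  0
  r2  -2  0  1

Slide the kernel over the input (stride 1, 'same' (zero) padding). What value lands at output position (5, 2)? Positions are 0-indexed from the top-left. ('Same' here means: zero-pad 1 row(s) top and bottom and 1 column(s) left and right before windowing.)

The receptive field on the zero-padded input at this output position is [9 4 0 / 4 9 4 / 5 9 1]. Elementwise product with the kernel and sum: 9·-1 + 4·2 + 4·-1 + 9·-1 + 5·-2 + 1·1.

-23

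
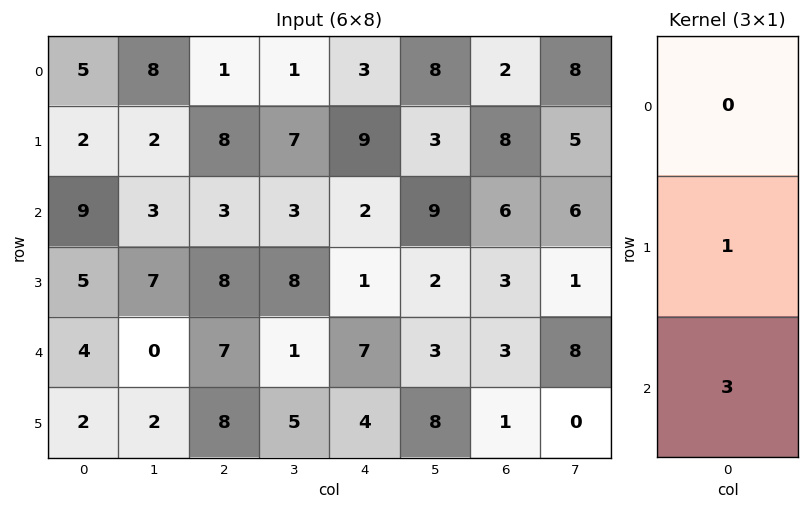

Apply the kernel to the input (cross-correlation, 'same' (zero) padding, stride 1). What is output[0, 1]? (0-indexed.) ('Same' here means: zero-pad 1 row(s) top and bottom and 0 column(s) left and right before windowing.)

The receptive field on the zero-padded input at this output position is [0 / 8 / 2]. Elementwise product with the kernel and sum: 8·1 + 2·3.

14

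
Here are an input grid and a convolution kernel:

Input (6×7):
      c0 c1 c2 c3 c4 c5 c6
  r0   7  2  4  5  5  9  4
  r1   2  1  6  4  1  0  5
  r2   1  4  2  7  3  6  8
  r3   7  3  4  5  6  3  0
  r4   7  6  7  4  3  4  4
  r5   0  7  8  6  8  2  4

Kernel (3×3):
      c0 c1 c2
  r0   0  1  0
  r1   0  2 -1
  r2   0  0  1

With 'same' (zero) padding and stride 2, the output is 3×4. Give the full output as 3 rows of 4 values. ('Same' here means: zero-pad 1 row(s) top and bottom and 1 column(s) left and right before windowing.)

13 7 1 8
3 8 4 21
22 20 10 8

Output[0,0]: The receptive field on the zero-padded input at this output position is [0 0 0 / 0 7 2 / 0 2 1]. Elementwise product with the kernel and sum: 0·1 + 7·2 + 2·-1 + 1·1.
Output[0,1]: The receptive field on the zero-padded input at this output position is [0 0 0 / 2 4 5 / 1 6 4]. Elementwise product with the kernel and sum: 0·1 + 4·2 + 5·-1 + 4·1.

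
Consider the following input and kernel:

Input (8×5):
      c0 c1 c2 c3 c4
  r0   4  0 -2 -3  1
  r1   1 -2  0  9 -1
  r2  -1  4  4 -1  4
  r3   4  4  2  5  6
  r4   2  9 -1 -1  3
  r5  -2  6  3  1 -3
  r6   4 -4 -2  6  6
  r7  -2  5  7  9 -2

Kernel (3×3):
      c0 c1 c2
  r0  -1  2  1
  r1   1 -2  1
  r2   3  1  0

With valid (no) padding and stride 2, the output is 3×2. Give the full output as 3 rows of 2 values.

Output[0,0]: The receptive field on the input at this output position is [4 0 -2 / 1 -2 0 / -1 4 4]. Elementwise product with the kernel and sum: 4·-1 + 0·2 + -2·1 + 1·1 + -2·-2 + 0·1 + -1·3 + 4·1.
Output[0,1]: The receptive field on the input at this output position is [-2 -3 1 / 0 9 -1 / 4 -1 4]. Elementwise product with the kernel and sum: -2·-1 + -3·2 + 1·1 + 0·1 + 9·-2 + -1·1 + 4·3 + -1·1.

0 -11
26 -8
12 0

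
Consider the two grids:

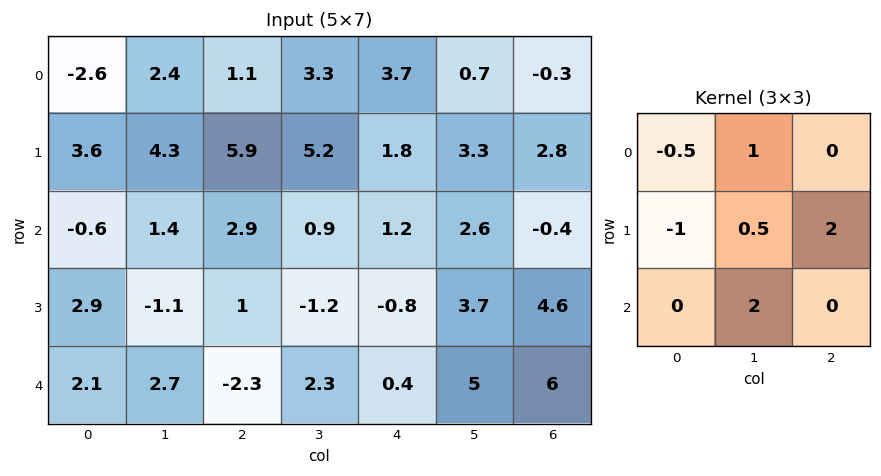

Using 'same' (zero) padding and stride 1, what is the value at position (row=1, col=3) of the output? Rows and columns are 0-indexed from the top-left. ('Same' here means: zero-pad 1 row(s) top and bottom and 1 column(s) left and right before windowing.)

4.85

The receptive field on the zero-padded input at this output position is [1.1 3.3 3.7 / 5.9 5.2 1.8 / 2.9 0.9 1.2]. Elementwise product with the kernel and sum: 1.1·-0.5 + 3.3·1 + 5.9·-1 + 5.2·0.5 + 1.8·2 + 0.9·2.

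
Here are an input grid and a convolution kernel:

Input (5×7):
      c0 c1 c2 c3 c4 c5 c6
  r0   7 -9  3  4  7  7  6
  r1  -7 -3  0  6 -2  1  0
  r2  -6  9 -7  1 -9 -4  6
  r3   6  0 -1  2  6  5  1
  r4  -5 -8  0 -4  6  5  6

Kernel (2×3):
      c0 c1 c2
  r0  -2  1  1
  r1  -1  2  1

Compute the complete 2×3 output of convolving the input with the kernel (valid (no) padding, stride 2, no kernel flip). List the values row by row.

Output[0,0]: The receptive field on the input at this output position is [7 -9 3 / -7 -3 0]. Elementwise product with the kernel and sum: 7·-2 + -9·1 + 3·1 + -7·-1 + -3·2 + 0·1.
Output[0,1]: The receptive field on the input at this output position is [3 4 7 / 0 6 -2]. Elementwise product with the kernel and sum: 3·-2 + 4·1 + 7·1 + 0·-1 + 6·2 + -2·1.

-19 15 3
7 17 25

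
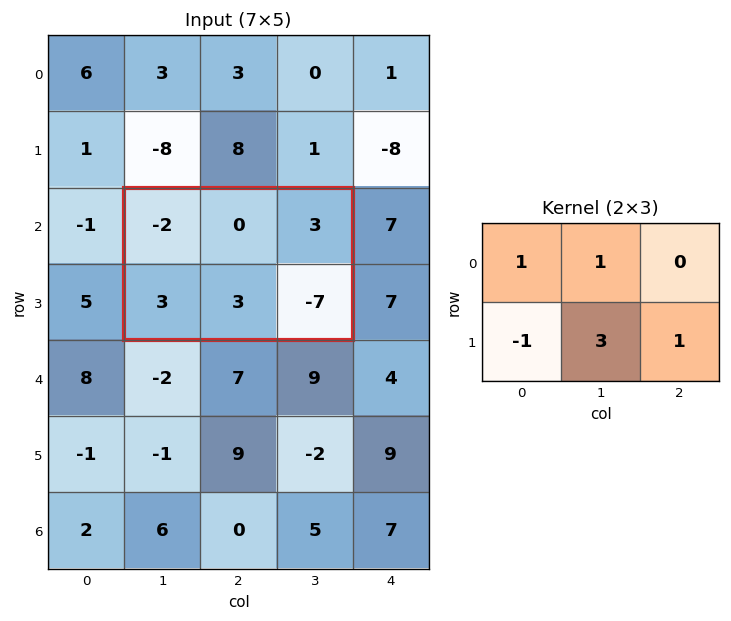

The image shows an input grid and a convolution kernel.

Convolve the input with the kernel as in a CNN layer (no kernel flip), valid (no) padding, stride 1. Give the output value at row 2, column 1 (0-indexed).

-3

The receptive field on the input at this output position is [-2 0 3 / 3 3 -7]. Elementwise product with the kernel and sum: -2·1 + 0·1 + 3·-1 + 3·3 + -7·1.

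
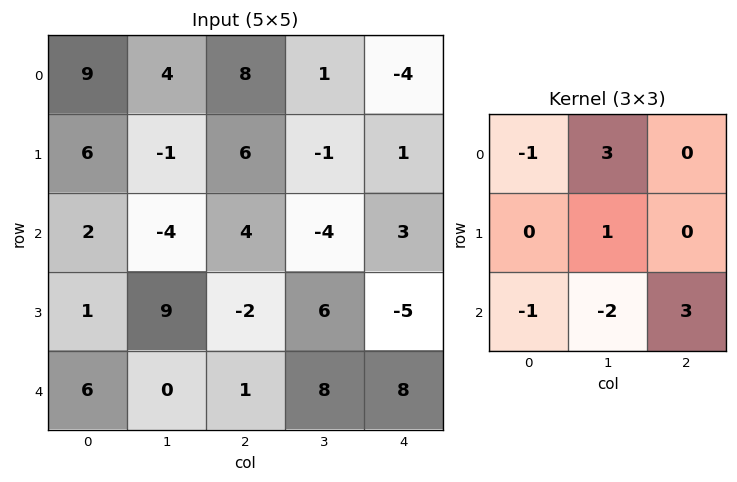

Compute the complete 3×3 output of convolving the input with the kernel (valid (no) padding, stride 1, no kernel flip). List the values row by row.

20 10 7
-38 36 -38
-8 36 -3

Output[0,0]: The receptive field on the input at this output position is [9 4 8 / 6 -1 6 / 2 -4 4]. Elementwise product with the kernel and sum: 9·-1 + 4·3 + -1·1 + 2·-1 + -4·-2 + 4·3.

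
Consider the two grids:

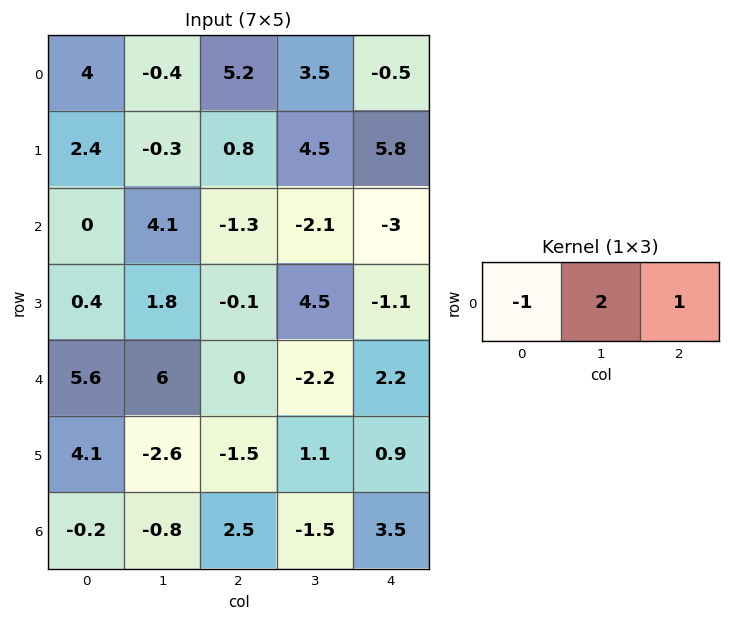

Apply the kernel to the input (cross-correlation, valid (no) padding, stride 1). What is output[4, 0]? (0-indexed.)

6.4

The receptive field on the input at this output position is [5.6 6 0]. Elementwise product with the kernel and sum: 5.6·-1 + 6·2 + 0·1.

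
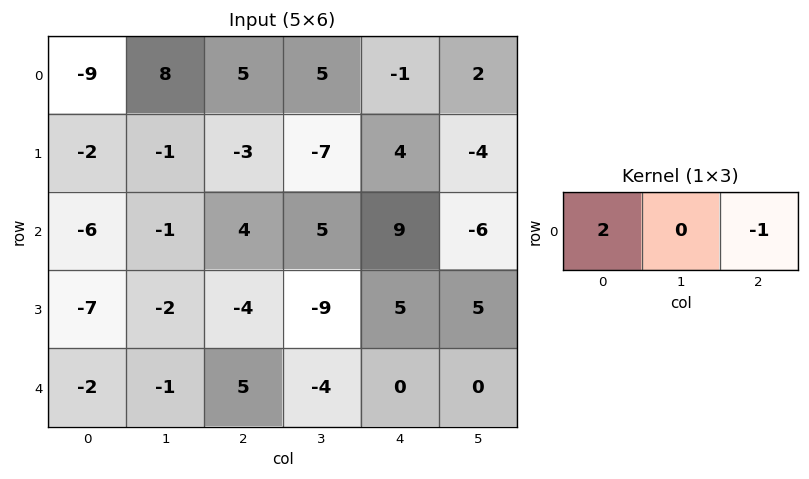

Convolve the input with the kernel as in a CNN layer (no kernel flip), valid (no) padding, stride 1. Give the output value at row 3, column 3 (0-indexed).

The receptive field on the input at this output position is [-9 5 5]. Elementwise product with the kernel and sum: -9·2 + 5·-1.

-23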